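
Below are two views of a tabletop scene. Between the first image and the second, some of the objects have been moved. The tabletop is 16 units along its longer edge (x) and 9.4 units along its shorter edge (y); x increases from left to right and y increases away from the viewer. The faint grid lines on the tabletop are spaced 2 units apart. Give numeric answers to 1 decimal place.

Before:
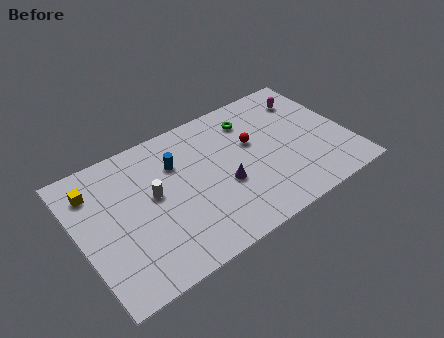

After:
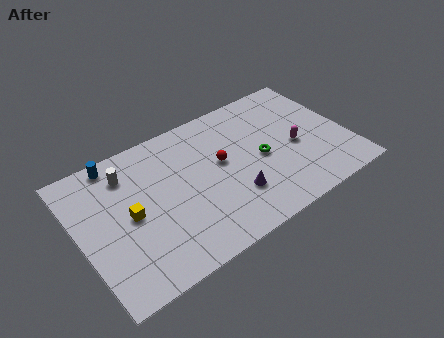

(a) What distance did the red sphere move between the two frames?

2.0

From (10.5, 5.7) to (8.5, 5.3), the red sphere covered √(2.0² + 0.4²) ≈ 2.0 units.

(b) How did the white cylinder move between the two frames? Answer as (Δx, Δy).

(-1.2, 2.2)

From the two frames, the white cylinder sits at roughly (4.4, 5.2) before and (3.2, 7.4) after.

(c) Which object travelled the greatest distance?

the blue cylinder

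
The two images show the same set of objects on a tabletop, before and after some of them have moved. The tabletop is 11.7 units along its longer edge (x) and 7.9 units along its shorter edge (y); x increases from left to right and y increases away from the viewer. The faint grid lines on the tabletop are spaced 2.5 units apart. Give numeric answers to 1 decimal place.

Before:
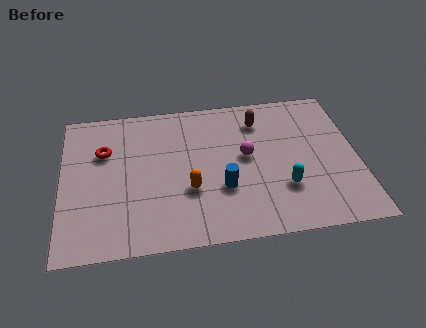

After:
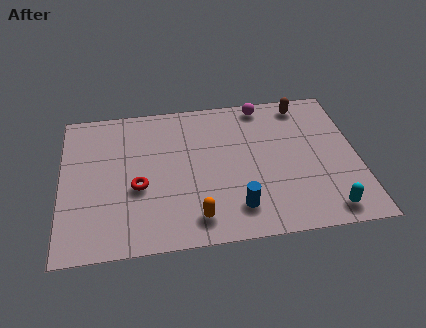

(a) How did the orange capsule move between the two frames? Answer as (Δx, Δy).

(0.2, -1.5)

The orange capsule was at about (5.0, 2.8) and moved to about (5.2, 1.3).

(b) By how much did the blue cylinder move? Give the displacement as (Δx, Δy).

(0.5, -1.1)

From the two frames, the blue cylinder sits at roughly (6.3, 2.7) before and (6.8, 1.6) after.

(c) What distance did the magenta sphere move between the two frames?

2.9

The magenta sphere was near (7.3, 4.3) before and (8.1, 7.1) after, so it travelled √(0.8² + 2.8²) ≈ 2.9 units.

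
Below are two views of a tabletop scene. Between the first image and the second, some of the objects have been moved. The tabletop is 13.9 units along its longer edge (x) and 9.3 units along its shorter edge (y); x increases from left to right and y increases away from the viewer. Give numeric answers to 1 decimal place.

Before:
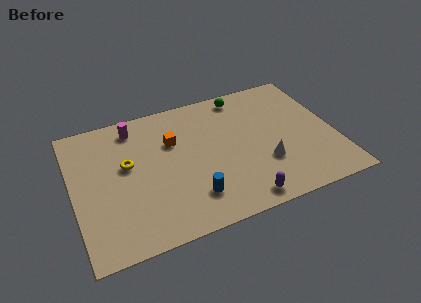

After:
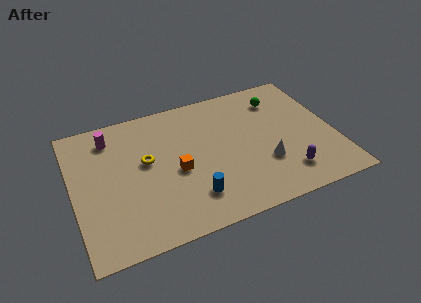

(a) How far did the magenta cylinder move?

1.3

From (3.5, 7.9) to (2.2, 7.6), the magenta cylinder covered √(1.3² + 0.3²) ≈ 1.3 units.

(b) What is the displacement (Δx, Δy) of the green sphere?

(1.9, -0.9)

The green sphere was at about (9.4, 8.2) and moved to about (11.3, 7.3).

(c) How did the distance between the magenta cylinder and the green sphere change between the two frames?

+3.2

Before: roughly 5.9 units apart; after: 9.1. That's 3.2 units further apart.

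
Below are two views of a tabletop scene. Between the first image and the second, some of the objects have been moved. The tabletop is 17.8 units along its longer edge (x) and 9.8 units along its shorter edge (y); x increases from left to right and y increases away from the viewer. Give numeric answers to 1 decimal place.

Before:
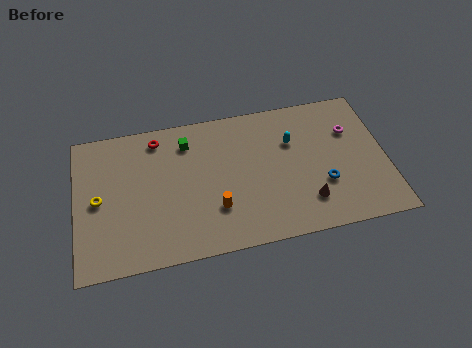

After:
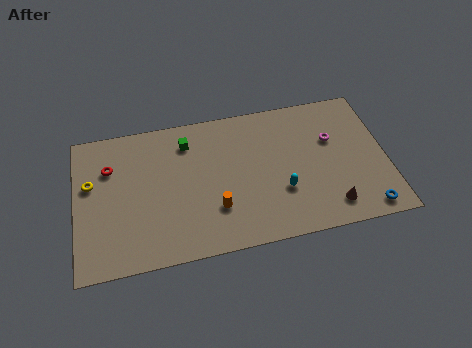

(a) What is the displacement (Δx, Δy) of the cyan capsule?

(-0.8, -3.3)

The cyan capsule started near (12.5, 6.6) and ended near (11.7, 3.3).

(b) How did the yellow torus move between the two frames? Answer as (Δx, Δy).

(-0.4, 1.2)

From the two frames, the yellow torus sits at roughly (1.3, 4.8) before and (0.9, 6.0) after.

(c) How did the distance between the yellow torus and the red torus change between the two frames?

-3.6

The distance was about 5.0 in the first image and 1.4 in the second, so they moved 3.6 units closer together.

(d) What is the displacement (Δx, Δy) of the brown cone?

(1.3, -0.6)

The brown cone started near (13.1, 2.3) and ended near (14.4, 1.7).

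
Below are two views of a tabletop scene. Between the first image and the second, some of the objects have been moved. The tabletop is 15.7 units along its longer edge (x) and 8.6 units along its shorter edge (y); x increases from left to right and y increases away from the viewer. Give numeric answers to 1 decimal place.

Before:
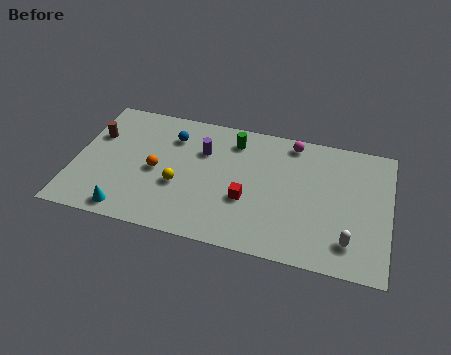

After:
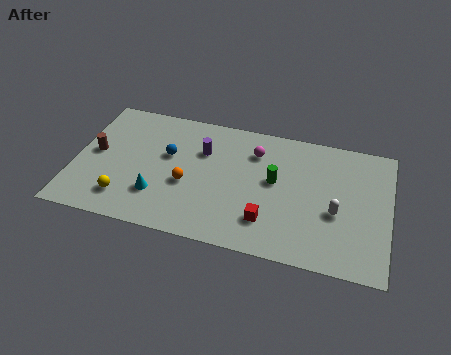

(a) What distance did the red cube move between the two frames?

1.6

The red cube moved from about (8.7, 3.2) to (9.8, 2.1), a distance of √(1.1² + 1.1²) ≈ 1.6.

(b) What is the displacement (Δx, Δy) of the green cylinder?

(2.2, -2.2)

The green cylinder was at about (7.8, 7.0) and moved to about (10.0, 4.8).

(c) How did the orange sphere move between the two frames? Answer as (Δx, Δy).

(1.6, -0.5)

The orange sphere was at about (4.1, 4.0) and moved to about (5.7, 3.5).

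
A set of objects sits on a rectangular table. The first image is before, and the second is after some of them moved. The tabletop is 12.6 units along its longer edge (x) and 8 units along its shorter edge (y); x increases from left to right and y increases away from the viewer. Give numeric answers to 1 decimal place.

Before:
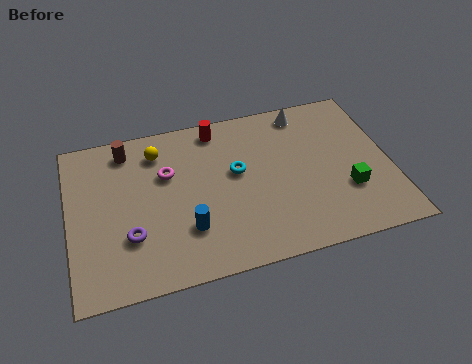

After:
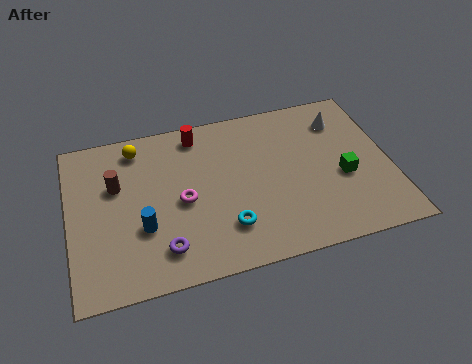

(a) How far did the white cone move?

1.6

From (9.5, 7.0) to (10.9, 6.2), the white cone covered √(1.4² + 0.8²) ≈ 1.6 units.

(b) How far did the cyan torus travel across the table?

2.7

The cyan torus moved from about (6.6, 4.6) to (6.0, 2.0), a distance of √(0.6² + 2.6²) ≈ 2.7.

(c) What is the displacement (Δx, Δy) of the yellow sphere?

(-0.8, 0.4)

From the two frames, the yellow sphere sits at roughly (3.6, 6.4) before and (2.8, 6.8) after.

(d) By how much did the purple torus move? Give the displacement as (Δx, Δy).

(1.2, -0.9)

The purple torus was at about (2.3, 2.5) and moved to about (3.5, 1.6).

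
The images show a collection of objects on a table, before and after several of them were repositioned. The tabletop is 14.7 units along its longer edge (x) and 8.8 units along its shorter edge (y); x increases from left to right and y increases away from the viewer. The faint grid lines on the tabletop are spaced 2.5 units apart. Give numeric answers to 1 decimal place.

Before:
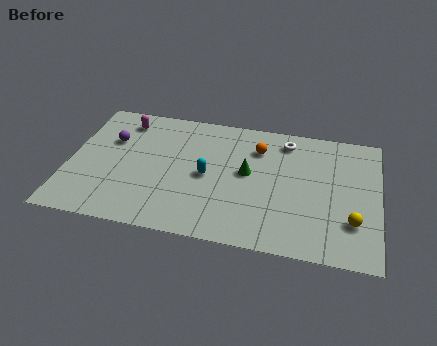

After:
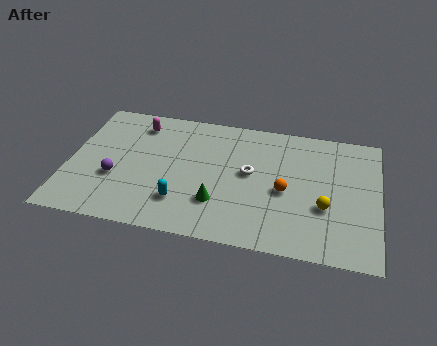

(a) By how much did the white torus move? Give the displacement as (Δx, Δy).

(-1.6, -2.6)

The white torus was at about (10.2, 7.4) and moved to about (8.6, 4.8).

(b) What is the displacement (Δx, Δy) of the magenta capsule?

(0.7, -0.1)

The magenta capsule started near (2.4, 7.3) and ended near (3.1, 7.2).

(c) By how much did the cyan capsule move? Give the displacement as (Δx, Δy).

(-1.1, -2.0)

The cyan capsule started near (6.6, 4.2) and ended near (5.5, 2.2).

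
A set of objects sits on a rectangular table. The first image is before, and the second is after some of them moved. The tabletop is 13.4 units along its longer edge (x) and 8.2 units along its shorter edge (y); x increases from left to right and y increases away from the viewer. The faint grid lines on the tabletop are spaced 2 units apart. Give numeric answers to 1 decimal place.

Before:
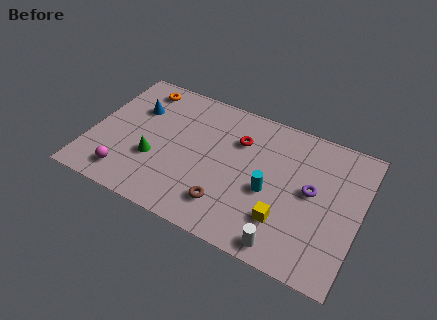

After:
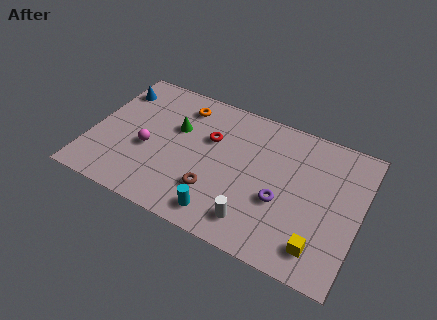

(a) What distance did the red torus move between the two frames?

1.5

The red torus moved from about (7.2, 5.8) to (5.8, 5.3), a distance of √(1.4² + 0.5²) ≈ 1.5.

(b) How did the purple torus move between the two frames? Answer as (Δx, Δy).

(-1.4, -1.2)

From the two frames, the purple torus sits at roughly (11.0, 4.4) before and (9.6, 3.2) after.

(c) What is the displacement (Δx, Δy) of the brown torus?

(-0.7, 0.5)

The brown torus was at about (7.1, 1.8) and moved to about (6.4, 2.3).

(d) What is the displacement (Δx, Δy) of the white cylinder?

(-1.6, 0.6)

The white cylinder started near (10.1, 0.9) and ended near (8.5, 1.5).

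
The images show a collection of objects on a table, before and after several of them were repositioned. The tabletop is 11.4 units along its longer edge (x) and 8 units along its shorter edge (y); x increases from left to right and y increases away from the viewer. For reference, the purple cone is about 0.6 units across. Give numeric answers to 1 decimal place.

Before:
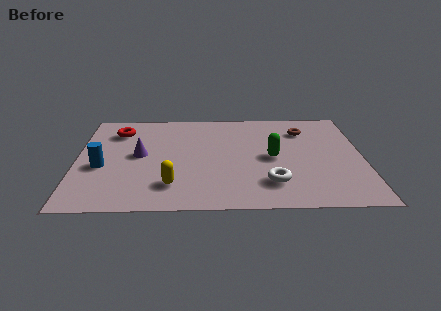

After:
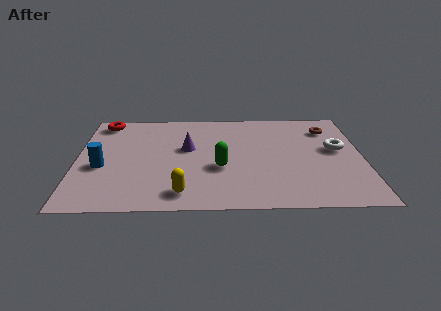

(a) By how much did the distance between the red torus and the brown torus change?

+1.6

Before: roughly 7.5 units apart; after: 9.1. That's 1.6 units further apart.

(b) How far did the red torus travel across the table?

1.0

The red torus was near (1.6, 6.2) before and (1.0, 7.0) after, so it travelled √(0.6² + 0.8²) ≈ 1.0 units.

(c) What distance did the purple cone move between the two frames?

2.0

The purple cone moved from about (2.5, 4.2) to (4.4, 4.7), a distance of √(1.9² + 0.5²) ≈ 2.0.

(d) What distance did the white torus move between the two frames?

3.7

The white torus moved from about (7.7, 1.9) to (10.4, 4.5), a distance of √(2.7² + 2.6²) ≈ 3.7.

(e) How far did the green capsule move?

2.2

The green capsule was near (7.8, 3.9) before and (5.7, 3.1) after, so it travelled √(2.1² + 0.8²) ≈ 2.2 units.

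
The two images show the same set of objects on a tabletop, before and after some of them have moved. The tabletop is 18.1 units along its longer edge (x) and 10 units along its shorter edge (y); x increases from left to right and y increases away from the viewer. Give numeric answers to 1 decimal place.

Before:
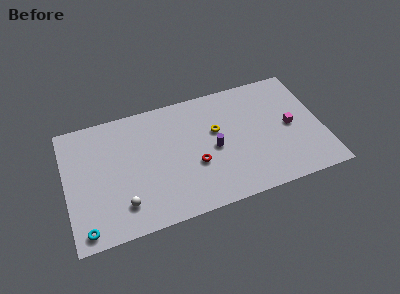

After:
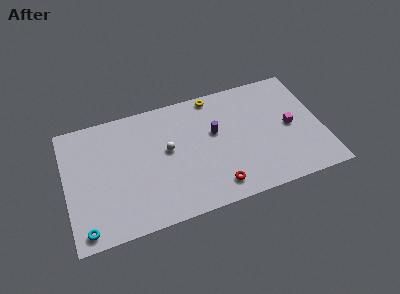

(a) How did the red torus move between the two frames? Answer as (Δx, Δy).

(1.3, -2.2)

From the two frames, the red torus sits at roughly (9.0, 3.8) before and (10.3, 1.6) after.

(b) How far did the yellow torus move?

3.0

The yellow torus moved from about (10.7, 6.1) to (10.8, 9.1), a distance of √(0.1² + 3.0²) ≈ 3.0.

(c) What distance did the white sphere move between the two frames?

4.8

The white sphere was near (3.8, 2.2) before and (7.2, 5.6) after, so it travelled √(3.4² + 3.4²) ≈ 4.8 units.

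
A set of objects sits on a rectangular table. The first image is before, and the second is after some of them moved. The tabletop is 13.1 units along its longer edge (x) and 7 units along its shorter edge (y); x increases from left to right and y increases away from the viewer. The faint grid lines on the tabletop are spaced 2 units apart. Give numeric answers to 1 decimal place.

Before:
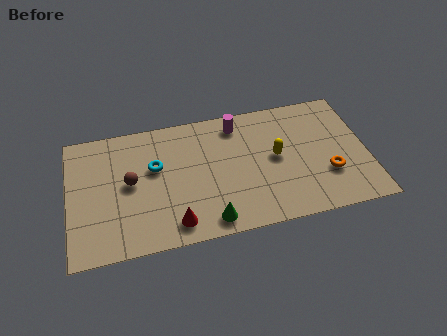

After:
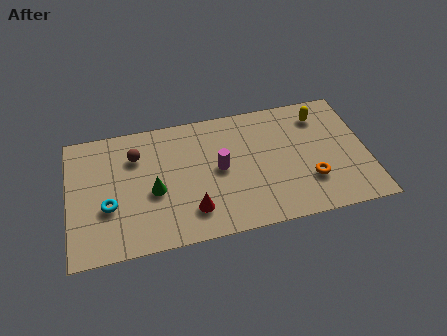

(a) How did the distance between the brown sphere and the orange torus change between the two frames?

-0.6

The distance was about 8.7 in the first image and 8.1 in the second, so they moved 0.6 units closer together.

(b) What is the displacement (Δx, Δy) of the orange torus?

(-0.8, -0.2)

The orange torus was at about (11.3, 2.3) and moved to about (10.5, 2.1).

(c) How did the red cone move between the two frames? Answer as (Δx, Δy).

(0.8, 0.5)

The red cone started near (4.5, 1.1) and ended near (5.3, 1.6).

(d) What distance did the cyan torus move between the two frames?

2.7

The cyan torus was near (3.8, 4.3) before and (1.7, 2.6) after, so it travelled √(2.1² + 1.7²) ≈ 2.7 units.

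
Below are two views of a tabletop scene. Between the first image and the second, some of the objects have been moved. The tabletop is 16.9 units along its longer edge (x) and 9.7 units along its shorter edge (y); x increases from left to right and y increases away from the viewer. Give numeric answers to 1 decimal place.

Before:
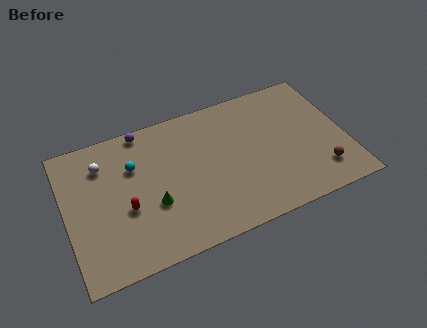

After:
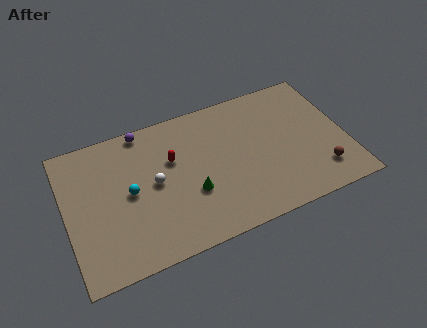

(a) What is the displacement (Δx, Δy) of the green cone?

(2.3, -0.1)

The green cone was at about (5.1, 3.6) and moved to about (7.4, 3.5).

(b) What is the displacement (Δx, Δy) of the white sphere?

(2.9, -2.4)

The white sphere was at about (2.4, 7.4) and moved to about (5.3, 5.0).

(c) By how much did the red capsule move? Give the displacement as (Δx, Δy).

(3.0, 2.3)

The red capsule was at about (3.5, 3.9) and moved to about (6.5, 6.2).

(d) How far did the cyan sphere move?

1.7

From (4.2, 6.6) to (3.8, 4.9), the cyan sphere covered √(0.4² + 1.7²) ≈ 1.7 units.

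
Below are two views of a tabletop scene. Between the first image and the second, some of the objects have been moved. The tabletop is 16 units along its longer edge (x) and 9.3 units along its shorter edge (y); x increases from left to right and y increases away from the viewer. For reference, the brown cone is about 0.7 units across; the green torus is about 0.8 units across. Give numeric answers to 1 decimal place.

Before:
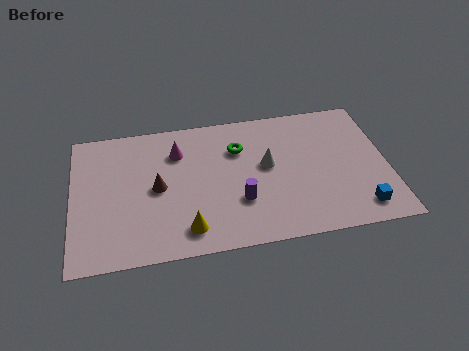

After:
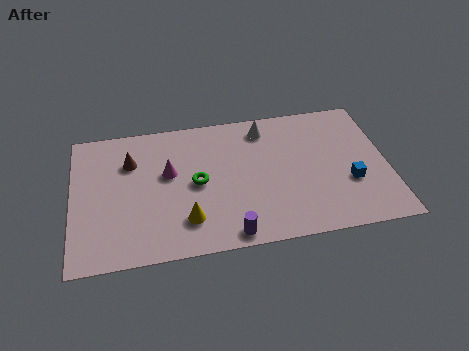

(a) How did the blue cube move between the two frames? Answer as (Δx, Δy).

(-0.4, 1.8)

The blue cube was at about (14.4, 1.5) and moved to about (14.0, 3.3).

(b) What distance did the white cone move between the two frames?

2.6

The white cone moved from about (9.9, 5.2) to (9.9, 7.8), a distance of √(0.0² + 2.6²) ≈ 2.6.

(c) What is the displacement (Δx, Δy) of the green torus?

(-2.2, -2.0)

From the two frames, the green torus sits at roughly (8.5, 6.6) before and (6.3, 4.6) after.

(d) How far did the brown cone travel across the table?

2.4

From (4.3, 4.6) to (3.0, 6.6), the brown cone covered √(1.3² + 2.0²) ≈ 2.4 units.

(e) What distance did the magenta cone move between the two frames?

1.5

The magenta cone was near (5.4, 6.9) before and (4.9, 5.5) after, so it travelled √(0.5² + 1.4²) ≈ 1.5 units.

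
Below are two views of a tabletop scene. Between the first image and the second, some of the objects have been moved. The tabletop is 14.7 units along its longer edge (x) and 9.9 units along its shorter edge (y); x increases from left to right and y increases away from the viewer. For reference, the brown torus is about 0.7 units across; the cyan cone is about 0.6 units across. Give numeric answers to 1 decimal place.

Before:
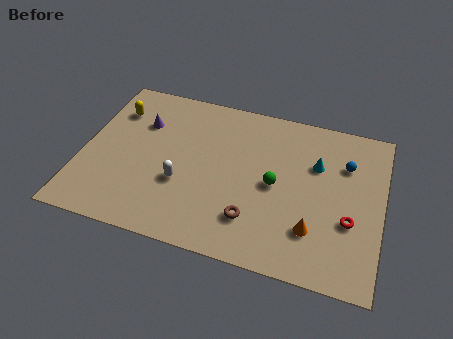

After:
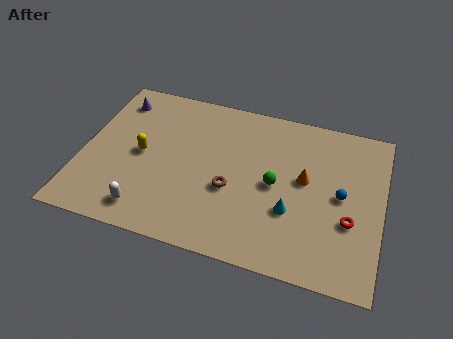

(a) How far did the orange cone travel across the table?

3.0

From (11.5, 2.6) to (10.9, 5.5), the orange cone covered √(0.6² + 2.9²) ≈ 3.0 units.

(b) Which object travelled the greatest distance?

the cyan cone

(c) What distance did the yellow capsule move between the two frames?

3.0

From (1.3, 7.4) to (2.9, 4.9), the yellow capsule covered √(1.6² + 2.5²) ≈ 3.0 units.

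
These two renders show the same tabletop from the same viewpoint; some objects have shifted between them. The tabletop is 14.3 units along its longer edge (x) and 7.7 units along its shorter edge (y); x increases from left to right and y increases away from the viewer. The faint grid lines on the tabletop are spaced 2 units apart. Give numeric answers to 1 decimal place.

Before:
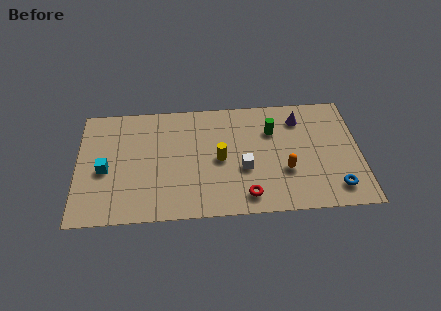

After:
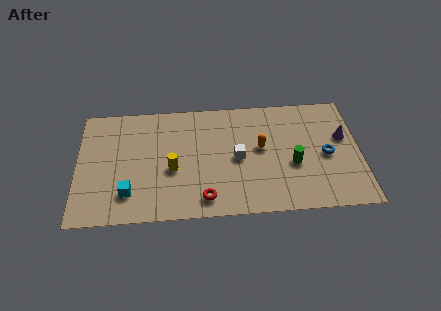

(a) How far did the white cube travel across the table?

0.8

From (8.4, 3.0) to (8.1, 3.7), the white cube covered √(0.3² + 0.7²) ≈ 0.8 units.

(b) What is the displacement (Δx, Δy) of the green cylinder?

(1.0, -2.3)

From the two frames, the green cylinder sits at roughly (9.9, 5.4) before and (10.9, 3.1) after.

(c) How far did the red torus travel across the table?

2.1

From (8.5, 1.2) to (6.4, 1.2), the red torus covered √(2.1² + 0.0²) ≈ 2.1 units.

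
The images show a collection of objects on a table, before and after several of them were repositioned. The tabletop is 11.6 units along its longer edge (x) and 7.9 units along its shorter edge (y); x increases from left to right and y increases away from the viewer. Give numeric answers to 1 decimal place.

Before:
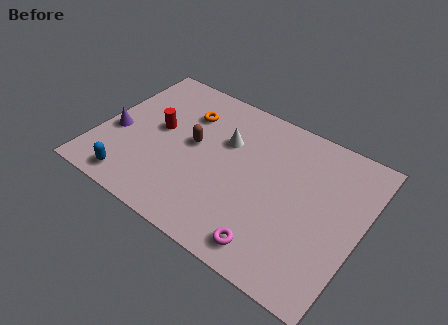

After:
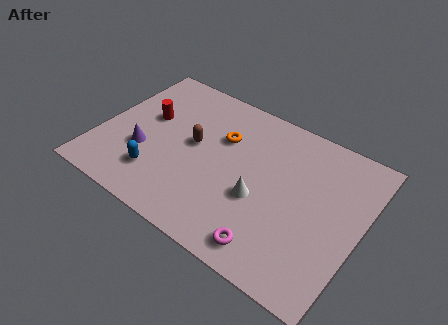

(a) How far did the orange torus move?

1.8

The orange torus moved from about (3.5, 5.8) to (5.2, 5.3), a distance of √(1.7² + 0.5²) ≈ 1.8.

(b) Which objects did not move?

the brown capsule and the magenta torus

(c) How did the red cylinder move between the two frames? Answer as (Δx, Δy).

(-0.6, 0.4)

From the two frames, the red cylinder sits at roughly (2.5, 4.3) before and (1.9, 4.7) after.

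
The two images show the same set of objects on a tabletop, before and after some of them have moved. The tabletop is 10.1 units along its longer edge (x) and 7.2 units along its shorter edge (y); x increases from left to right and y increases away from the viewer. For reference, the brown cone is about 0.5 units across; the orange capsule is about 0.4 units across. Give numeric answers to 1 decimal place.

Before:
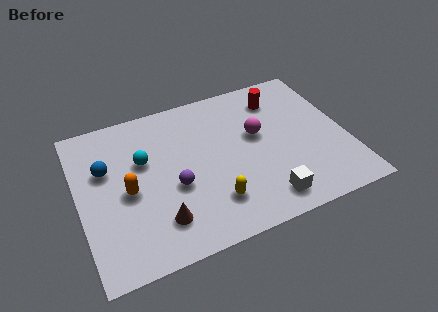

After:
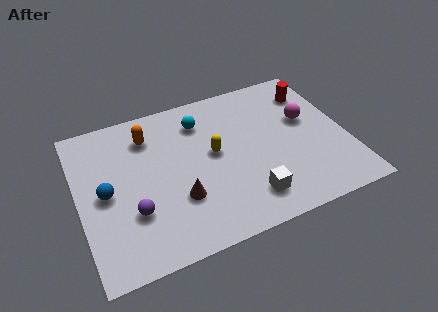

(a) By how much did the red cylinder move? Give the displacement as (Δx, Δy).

(1.3, -0.1)

The red cylinder was at about (7.8, 5.7) and moved to about (9.1, 5.6).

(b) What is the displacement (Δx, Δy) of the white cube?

(-0.6, 0.3)

The white cube was at about (6.7, 1.1) and moved to about (6.1, 1.4).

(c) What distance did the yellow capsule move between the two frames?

2.2

From (4.8, 1.7) to (5.1, 3.9), the yellow capsule covered √(0.3² + 2.2²) ≈ 2.2 units.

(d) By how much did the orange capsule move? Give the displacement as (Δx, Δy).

(1.0, 2.3)

The orange capsule was at about (1.8, 3.3) and moved to about (2.8, 5.6).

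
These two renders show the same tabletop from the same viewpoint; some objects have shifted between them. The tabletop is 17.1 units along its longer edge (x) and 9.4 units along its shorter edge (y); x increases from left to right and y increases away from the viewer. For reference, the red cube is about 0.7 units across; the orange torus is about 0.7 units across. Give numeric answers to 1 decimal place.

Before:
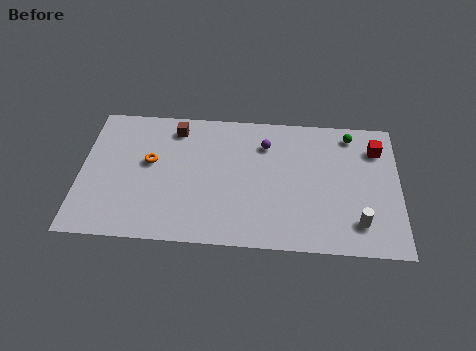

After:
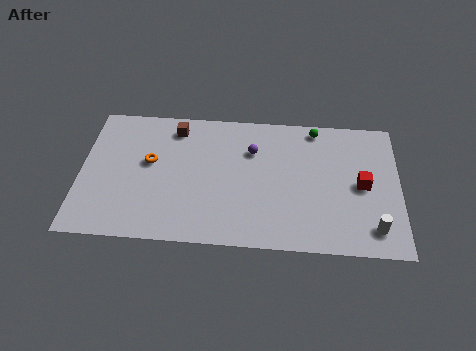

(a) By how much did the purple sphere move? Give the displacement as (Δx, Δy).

(-0.7, -0.5)

From the two frames, the purple sphere sits at roughly (9.9, 7.1) before and (9.2, 6.6) after.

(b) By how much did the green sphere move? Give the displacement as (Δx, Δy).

(-1.9, 0.3)

The green sphere started near (14.5, 8.1) and ended near (12.6, 8.4).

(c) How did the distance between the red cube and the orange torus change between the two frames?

-0.9

The distance was about 12.3 in the first image and 11.4 in the second, so they moved 0.9 units closer together.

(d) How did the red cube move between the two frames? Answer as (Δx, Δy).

(-0.8, -2.6)

The red cube was at about (15.9, 7.2) and moved to about (15.1, 4.6).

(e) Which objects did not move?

the orange torus and the brown cube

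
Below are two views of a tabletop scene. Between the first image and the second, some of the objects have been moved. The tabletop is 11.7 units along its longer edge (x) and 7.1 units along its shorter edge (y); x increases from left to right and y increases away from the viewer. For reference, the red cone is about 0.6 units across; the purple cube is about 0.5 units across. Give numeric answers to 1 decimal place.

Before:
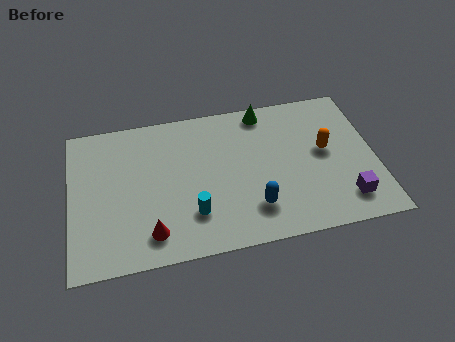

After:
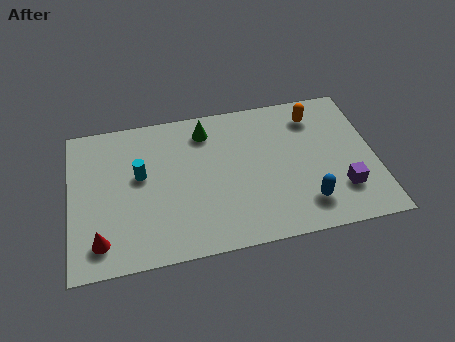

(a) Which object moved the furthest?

the cyan cylinder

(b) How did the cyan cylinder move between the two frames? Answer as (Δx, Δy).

(-1.9, 2.2)

From the two frames, the cyan cylinder sits at roughly (4.6, 1.9) before and (2.7, 4.1) after.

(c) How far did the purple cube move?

0.5

The purple cube was near (10.4, 1.4) before and (10.3, 1.9) after, so it travelled √(0.1² + 0.5²) ≈ 0.5 units.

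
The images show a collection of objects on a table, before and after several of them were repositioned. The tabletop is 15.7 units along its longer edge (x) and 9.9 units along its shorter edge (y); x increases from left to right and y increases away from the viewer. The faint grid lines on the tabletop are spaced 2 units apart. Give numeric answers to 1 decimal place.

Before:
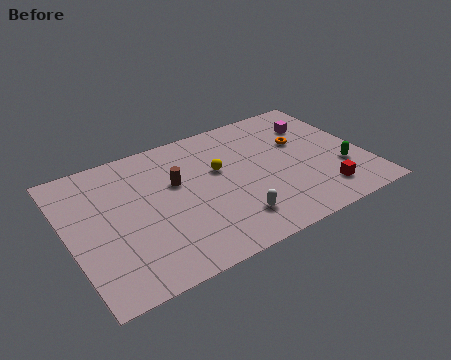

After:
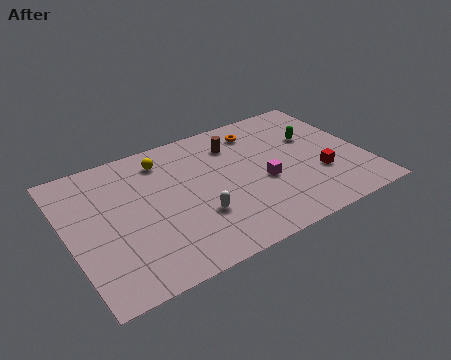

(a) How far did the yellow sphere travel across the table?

3.4

From (8.1, 6.0) to (5.4, 8.1), the yellow sphere covered √(2.7² + 2.1²) ≈ 3.4 units.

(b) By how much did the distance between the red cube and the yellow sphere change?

+2.7

Before: roughly 6.4 units apart; after: 9.1. That's 2.7 units further apart.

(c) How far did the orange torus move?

2.8

The orange torus was near (12.6, 6.2) before and (10.6, 8.1) after, so it travelled √(2.0² + 1.9²) ≈ 2.8 units.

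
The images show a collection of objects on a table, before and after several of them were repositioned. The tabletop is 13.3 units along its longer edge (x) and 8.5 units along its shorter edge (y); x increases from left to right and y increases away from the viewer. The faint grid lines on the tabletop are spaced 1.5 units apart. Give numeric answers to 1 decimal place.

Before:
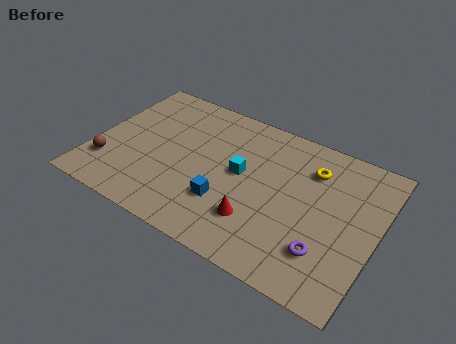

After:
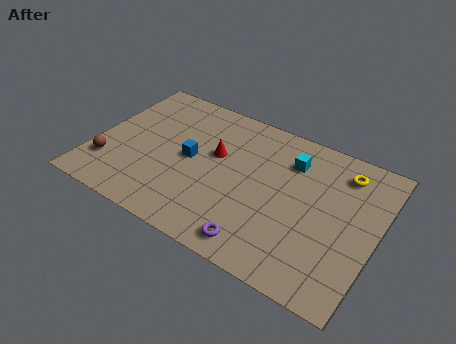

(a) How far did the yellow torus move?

1.5

From (10.0, 6.4) to (11.4, 6.9), the yellow torus covered √(1.4² + 0.5²) ≈ 1.5 units.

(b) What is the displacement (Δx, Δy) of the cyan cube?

(2.1, 1.8)

From the two frames, the cyan cube sits at roughly (6.9, 4.6) before and (9.0, 6.4) after.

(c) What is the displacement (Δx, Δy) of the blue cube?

(-2.0, 1.7)

The blue cube was at about (6.5, 2.6) and moved to about (4.5, 4.3).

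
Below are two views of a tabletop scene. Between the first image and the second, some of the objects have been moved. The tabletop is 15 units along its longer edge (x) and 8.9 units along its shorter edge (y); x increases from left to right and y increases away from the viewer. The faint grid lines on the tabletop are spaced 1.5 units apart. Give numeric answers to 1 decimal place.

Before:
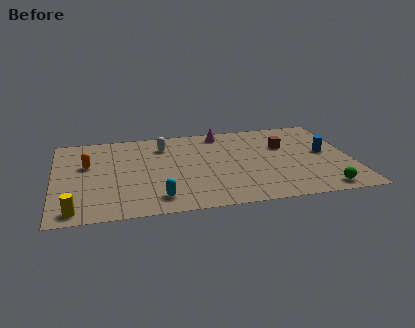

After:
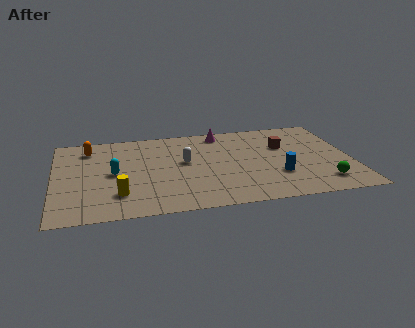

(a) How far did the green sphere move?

0.7

The green sphere moved from about (13.3, 1.0) to (13.4, 1.7), a distance of √(0.1² + 0.7²) ≈ 0.7.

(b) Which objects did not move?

the brown cube and the magenta cone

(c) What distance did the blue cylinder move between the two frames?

3.1

The blue cylinder was near (13.7, 4.7) before and (11.2, 2.8) after, so it travelled √(2.5² + 1.9²) ≈ 3.1 units.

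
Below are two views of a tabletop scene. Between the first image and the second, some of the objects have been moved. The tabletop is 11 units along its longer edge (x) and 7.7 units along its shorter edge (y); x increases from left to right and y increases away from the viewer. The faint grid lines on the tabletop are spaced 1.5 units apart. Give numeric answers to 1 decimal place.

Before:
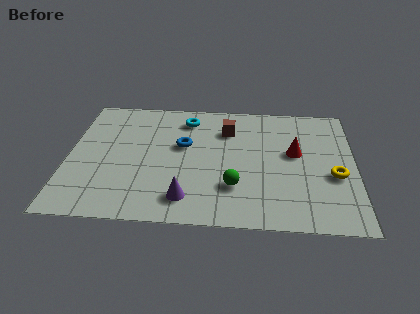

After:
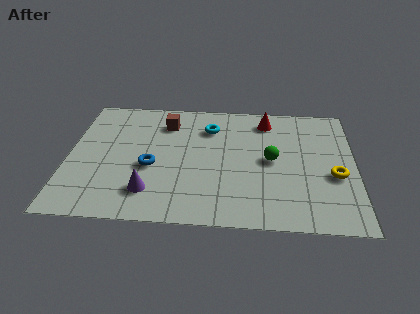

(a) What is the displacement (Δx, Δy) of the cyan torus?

(0.9, -0.5)

The cyan torus started near (4.5, 6.3) and ended near (5.4, 5.8).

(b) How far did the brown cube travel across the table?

2.4

From (6.1, 5.7) to (3.7, 6.0), the brown cube covered √(2.4² + 0.3²) ≈ 2.4 units.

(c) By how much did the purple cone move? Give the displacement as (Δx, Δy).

(-1.4, 0.3)

From the two frames, the purple cone sits at roughly (4.6, 1.4) before and (3.2, 1.7) after.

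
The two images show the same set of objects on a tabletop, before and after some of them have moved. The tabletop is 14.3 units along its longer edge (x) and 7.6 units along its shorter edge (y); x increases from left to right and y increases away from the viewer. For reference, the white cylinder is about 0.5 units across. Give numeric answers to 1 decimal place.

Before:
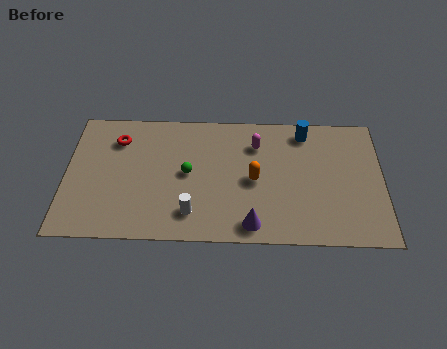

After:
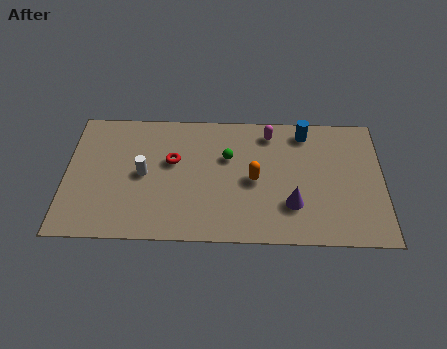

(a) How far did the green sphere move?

2.1

The green sphere moved from about (5.5, 3.9) to (7.3, 4.9), a distance of √(1.8² + 1.0²) ≈ 2.1.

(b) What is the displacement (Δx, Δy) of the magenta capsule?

(0.6, 0.7)

The magenta capsule started near (8.6, 5.7) and ended near (9.2, 6.4).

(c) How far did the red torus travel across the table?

2.8

The red torus was near (2.3, 5.8) before and (4.8, 4.6) after, so it travelled √(2.5² + 1.2²) ≈ 2.8 units.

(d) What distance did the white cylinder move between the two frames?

3.1

The white cylinder moved from about (5.7, 1.6) to (3.5, 3.8), a distance of √(2.2² + 2.2²) ≈ 3.1.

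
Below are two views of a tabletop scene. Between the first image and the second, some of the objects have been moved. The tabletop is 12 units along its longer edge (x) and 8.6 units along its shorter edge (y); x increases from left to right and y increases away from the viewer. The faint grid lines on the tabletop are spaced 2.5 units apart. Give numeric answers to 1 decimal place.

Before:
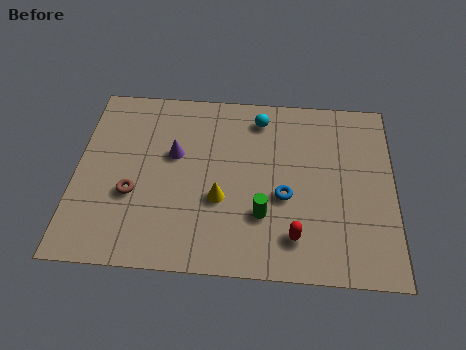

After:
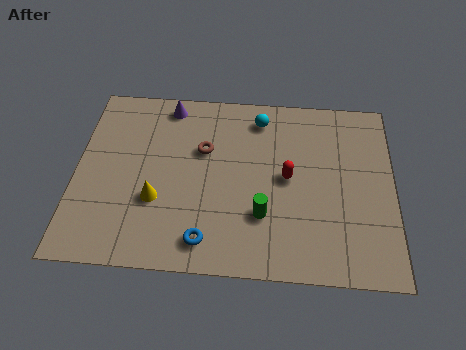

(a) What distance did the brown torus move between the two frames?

3.5

The brown torus was near (2.2, 3.2) before and (4.8, 5.5) after, so it travelled √(2.6² + 2.3²) ≈ 3.5 units.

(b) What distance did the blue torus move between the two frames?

3.6

From (7.9, 3.5) to (5.0, 1.3), the blue torus covered √(2.9² + 2.2²) ≈ 3.6 units.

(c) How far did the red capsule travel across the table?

2.7

From (8.3, 1.7) to (8.0, 4.4), the red capsule covered √(0.3² + 2.7²) ≈ 2.7 units.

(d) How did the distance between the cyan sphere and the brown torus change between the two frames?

-3.5

Before: roughly 6.2 units apart; after: 2.7. That's 3.5 units closer together.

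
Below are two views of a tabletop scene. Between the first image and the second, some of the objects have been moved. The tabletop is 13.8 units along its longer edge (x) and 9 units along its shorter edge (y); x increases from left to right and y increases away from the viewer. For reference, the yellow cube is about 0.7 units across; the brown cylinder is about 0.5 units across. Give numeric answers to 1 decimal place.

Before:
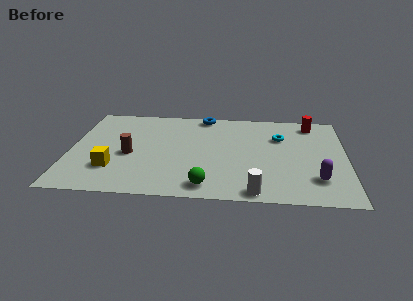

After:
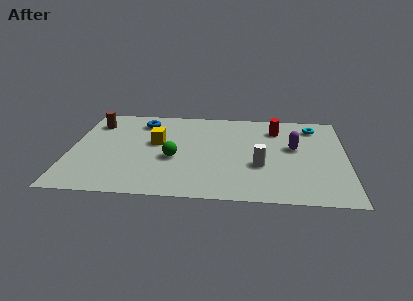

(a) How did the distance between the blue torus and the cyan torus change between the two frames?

+4.3

The distance was about 4.4 in the first image and 8.7 in the second, so they moved 4.3 units further apart.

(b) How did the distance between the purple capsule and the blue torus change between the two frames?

-0.3

They were about 8.3 units apart before and 8.0 after — 0.3 units closer together.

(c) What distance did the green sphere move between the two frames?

3.0

The green sphere moved from about (6.9, 1.2) to (5.2, 3.7), a distance of √(1.7² + 2.5²) ≈ 3.0.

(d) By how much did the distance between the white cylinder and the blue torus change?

-0.7

They were about 7.9 units apart before and 7.2 after — 0.7 units closer together.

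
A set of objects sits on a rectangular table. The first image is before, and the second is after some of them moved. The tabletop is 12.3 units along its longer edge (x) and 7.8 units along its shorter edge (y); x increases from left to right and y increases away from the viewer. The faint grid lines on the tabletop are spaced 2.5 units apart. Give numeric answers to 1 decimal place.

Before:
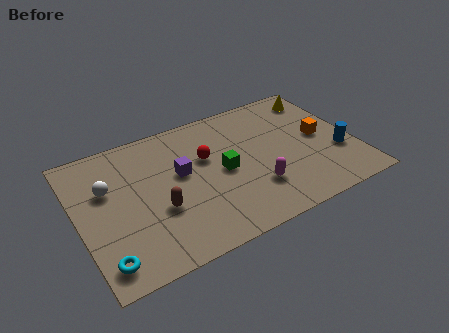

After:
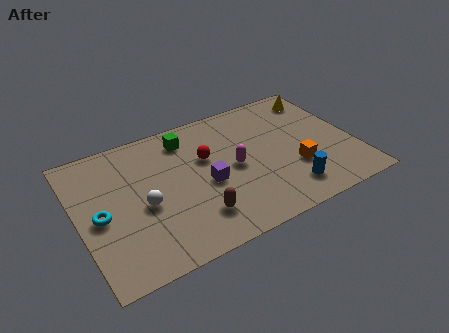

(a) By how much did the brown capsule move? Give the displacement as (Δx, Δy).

(1.5, -1.1)

The brown capsule started near (3.4, 2.9) and ended near (4.9, 1.8).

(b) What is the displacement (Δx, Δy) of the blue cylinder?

(-2.5, -1.2)

From the two frames, the blue cylinder sits at roughly (11.5, 2.7) before and (9.0, 1.5) after.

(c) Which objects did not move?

the red sphere and the yellow cone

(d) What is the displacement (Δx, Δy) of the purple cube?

(1.0, -1.1)

From the two frames, the purple cube sits at roughly (4.6, 4.5) before and (5.6, 3.4) after.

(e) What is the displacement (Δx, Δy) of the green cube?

(-1.3, 2.6)

From the two frames, the green cube sits at roughly (6.4, 3.8) before and (5.1, 6.4) after.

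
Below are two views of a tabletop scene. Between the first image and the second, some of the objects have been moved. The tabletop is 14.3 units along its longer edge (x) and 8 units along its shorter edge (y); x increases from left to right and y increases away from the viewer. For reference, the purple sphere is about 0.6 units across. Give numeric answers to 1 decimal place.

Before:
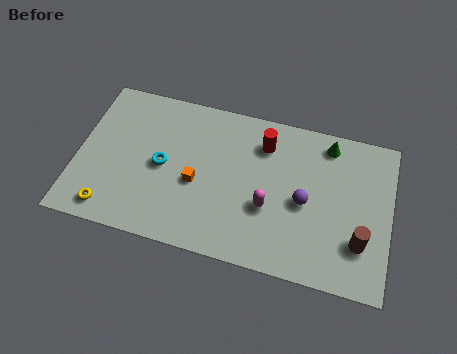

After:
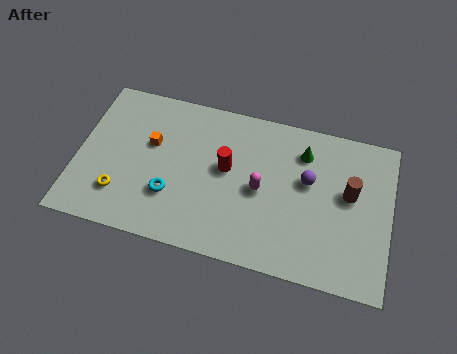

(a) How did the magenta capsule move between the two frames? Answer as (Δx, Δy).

(-0.4, 0.8)

The magenta capsule was at about (8.8, 3.0) and moved to about (8.4, 3.8).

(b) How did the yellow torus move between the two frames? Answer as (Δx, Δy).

(0.4, 0.9)

The yellow torus was at about (1.7, 1.1) and moved to about (2.1, 2.0).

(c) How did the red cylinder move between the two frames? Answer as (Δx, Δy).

(-1.6, -1.7)

The red cylinder was at about (8.4, 6.2) and moved to about (6.8, 4.5).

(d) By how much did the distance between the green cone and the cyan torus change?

-1.1

They were about 8.0 units apart before and 6.9 after — 1.1 units closer together.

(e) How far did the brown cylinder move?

2.4

The brown cylinder was near (13.0, 2.3) before and (12.4, 4.6) after, so it travelled √(0.6² + 2.3²) ≈ 2.4 units.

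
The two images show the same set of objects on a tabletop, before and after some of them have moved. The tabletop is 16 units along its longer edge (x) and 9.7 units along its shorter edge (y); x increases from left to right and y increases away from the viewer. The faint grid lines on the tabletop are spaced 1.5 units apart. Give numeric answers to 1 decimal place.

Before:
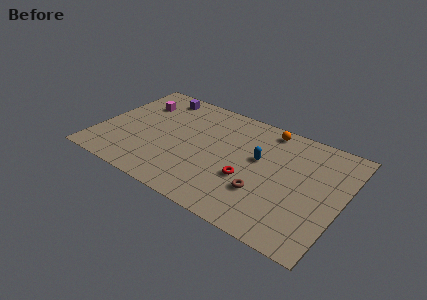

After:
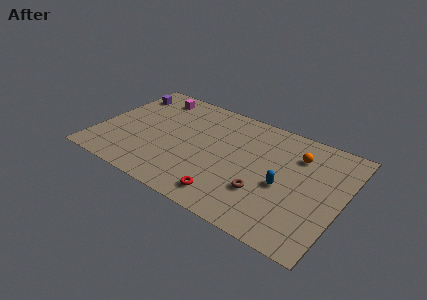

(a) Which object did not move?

the brown torus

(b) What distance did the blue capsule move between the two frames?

2.3

The blue capsule was near (10.5, 5.7) before and (12.3, 4.2) after, so it travelled √(1.8² + 1.5²) ≈ 2.3 units.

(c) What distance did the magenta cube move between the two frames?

1.4

The magenta cube was near (2.1, 7.1) before and (2.9, 8.2) after, so it travelled √(0.8² + 1.1²) ≈ 1.4 units.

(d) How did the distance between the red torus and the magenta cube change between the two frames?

+0.4

They were about 8.7 units apart before and 9.1 after — 0.4 units further apart.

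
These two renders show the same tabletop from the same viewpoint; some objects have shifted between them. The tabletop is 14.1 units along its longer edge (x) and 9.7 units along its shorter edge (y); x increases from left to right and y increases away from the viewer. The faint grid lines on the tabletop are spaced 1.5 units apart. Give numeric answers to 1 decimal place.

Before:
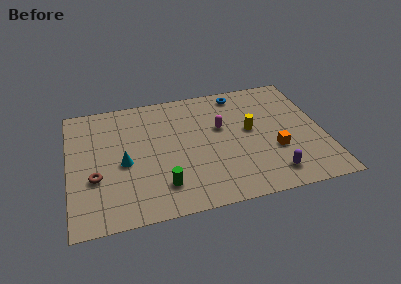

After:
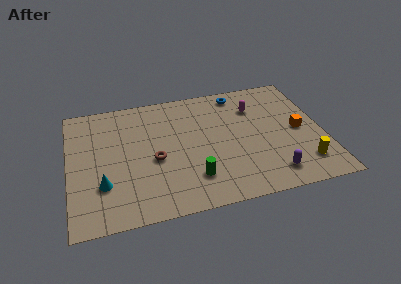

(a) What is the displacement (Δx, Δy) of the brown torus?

(3.3, 0.7)

From the two frames, the brown torus sits at roughly (1.4, 3.5) before and (4.7, 4.2) after.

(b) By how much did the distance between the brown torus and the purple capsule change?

-3.0

They were about 9.8 units apart before and 6.8 after — 3.0 units closer together.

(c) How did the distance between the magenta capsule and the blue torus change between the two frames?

-1.3

Before: roughly 2.9 units apart; after: 1.6. That's 1.3 units closer together.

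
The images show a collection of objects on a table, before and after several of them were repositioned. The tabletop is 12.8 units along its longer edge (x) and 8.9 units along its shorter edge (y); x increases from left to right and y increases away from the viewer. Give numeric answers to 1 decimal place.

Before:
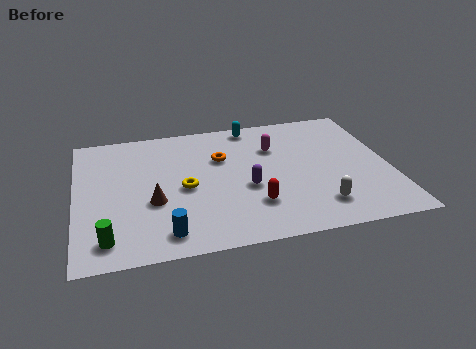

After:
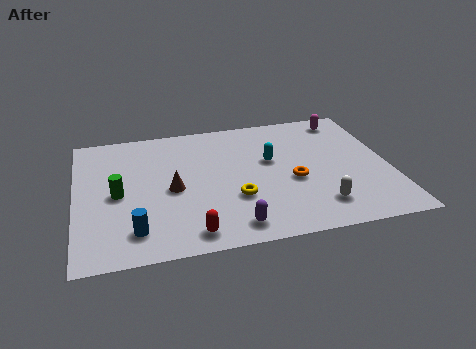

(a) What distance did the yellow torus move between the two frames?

2.3

The yellow torus was near (4.4, 4.1) before and (6.4, 3.0) after, so it travelled √(2.0² + 1.1²) ≈ 2.3 units.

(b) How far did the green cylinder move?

2.8

The green cylinder was near (1.2, 1.4) before and (1.7, 4.2) after, so it travelled √(0.5² + 2.8²) ≈ 2.8 units.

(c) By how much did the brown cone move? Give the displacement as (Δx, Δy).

(0.8, 0.7)

From the two frames, the brown cone sits at roughly (3.1, 3.4) before and (3.9, 4.1) after.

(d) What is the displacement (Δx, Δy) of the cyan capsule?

(0.6, -2.7)

The cyan capsule started near (7.4, 8.0) and ended near (8.0, 5.3).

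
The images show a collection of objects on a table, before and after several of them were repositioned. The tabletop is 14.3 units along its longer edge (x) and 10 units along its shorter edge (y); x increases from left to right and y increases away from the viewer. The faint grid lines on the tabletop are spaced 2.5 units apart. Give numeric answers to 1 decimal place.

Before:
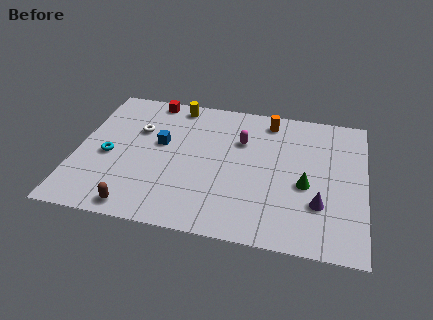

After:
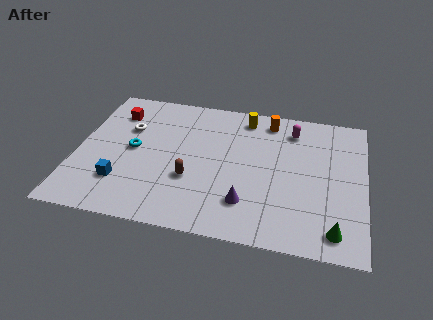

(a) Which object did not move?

the orange cylinder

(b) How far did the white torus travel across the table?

0.5

From (2.9, 6.6) to (2.4, 6.6), the white torus covered √(0.5² + 0.0²) ≈ 0.5 units.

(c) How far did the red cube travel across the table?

2.2

From (3.4, 9.1) to (1.7, 7.7), the red cube covered √(1.7² + 1.4²) ≈ 2.2 units.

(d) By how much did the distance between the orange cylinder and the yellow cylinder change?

-3.5

The distance was about 4.7 in the first image and 1.2 in the second, so they moved 3.5 units closer together.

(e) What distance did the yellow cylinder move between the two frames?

3.5

The yellow cylinder moved from about (4.7, 8.9) to (8.2, 8.6), a distance of √(3.5² + 0.3²) ≈ 3.5.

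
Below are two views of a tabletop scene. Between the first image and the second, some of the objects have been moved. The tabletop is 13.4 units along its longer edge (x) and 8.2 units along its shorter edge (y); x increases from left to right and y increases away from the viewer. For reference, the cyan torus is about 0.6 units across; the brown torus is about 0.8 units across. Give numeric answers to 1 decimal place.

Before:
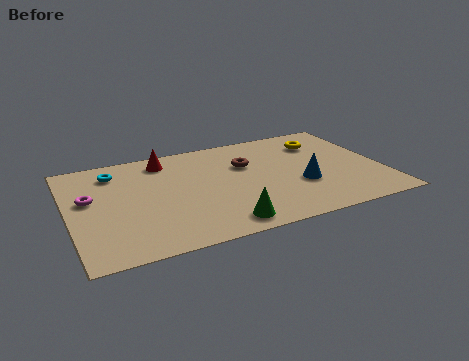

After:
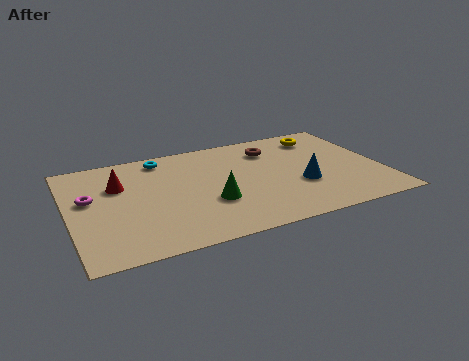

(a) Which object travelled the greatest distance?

the red cone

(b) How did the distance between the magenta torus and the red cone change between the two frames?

-2.5

They were about 4.0 units apart before and 1.5 after — 2.5 units closer together.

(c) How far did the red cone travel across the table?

2.5

The red cone moved from about (4.3, 6.9) to (2.2, 5.5), a distance of √(2.1² + 1.4²) ≈ 2.5.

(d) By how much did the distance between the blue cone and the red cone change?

+1.3

Before: roughly 6.7 units apart; after: 8.0. That's 1.3 units further apart.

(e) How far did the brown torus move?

1.5

The brown torus was near (7.7, 5.4) before and (8.9, 6.3) after, so it travelled √(1.2² + 0.9²) ≈ 1.5 units.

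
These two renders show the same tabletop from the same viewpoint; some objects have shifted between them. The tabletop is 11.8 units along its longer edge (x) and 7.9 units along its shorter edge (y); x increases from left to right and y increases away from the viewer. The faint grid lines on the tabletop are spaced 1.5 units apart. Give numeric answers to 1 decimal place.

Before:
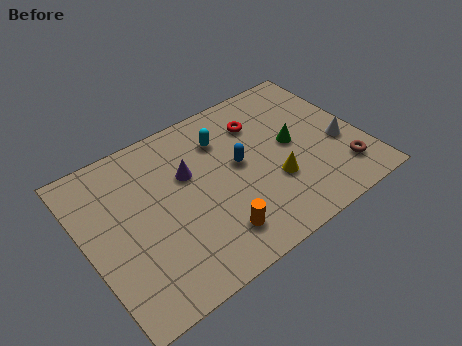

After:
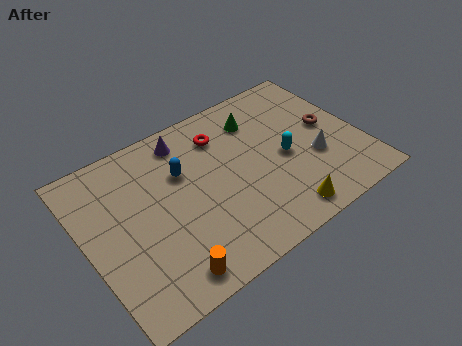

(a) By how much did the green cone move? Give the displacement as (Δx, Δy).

(-1.1, 2.0)

The green cone started near (8.9, 4.1) and ended near (7.8, 6.1).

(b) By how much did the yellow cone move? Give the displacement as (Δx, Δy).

(0.0, -1.7)

The yellow cone started near (7.8, 2.7) and ended near (7.8, 1.0).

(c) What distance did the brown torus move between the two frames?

2.5

From (10.6, 1.7) to (10.6, 4.2), the brown torus covered √(0.0² + 2.5²) ≈ 2.5 units.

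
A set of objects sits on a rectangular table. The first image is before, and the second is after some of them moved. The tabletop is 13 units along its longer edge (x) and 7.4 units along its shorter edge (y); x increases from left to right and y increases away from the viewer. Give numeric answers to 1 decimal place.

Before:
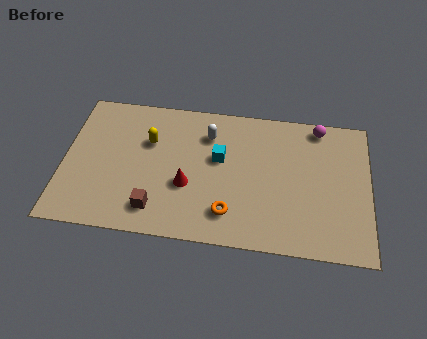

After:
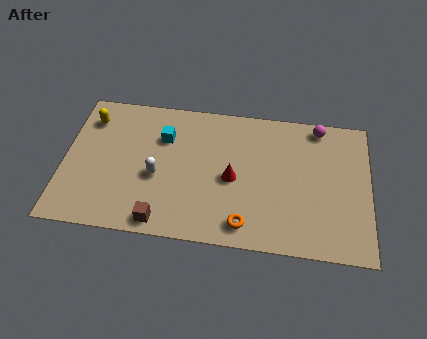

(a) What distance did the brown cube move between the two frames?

0.7

From (4.0, 1.4) to (4.3, 0.8), the brown cube covered √(0.3² + 0.6²) ≈ 0.7 units.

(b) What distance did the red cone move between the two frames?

2.0

From (5.3, 2.8) to (7.2, 3.4), the red cone covered √(1.9² + 0.6²) ≈ 2.0 units.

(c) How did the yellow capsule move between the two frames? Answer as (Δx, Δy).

(-2.6, 0.9)

The yellow capsule started near (3.6, 4.9) and ended near (1.0, 5.8).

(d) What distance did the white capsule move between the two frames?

3.3

The white capsule moved from about (6.1, 5.6) to (4.0, 3.1), a distance of √(2.1² + 2.5²) ≈ 3.3.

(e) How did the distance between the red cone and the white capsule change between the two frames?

+0.3

They were about 2.9 units apart before and 3.2 after — 0.3 units further apart.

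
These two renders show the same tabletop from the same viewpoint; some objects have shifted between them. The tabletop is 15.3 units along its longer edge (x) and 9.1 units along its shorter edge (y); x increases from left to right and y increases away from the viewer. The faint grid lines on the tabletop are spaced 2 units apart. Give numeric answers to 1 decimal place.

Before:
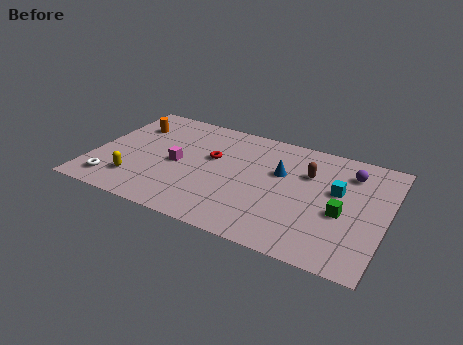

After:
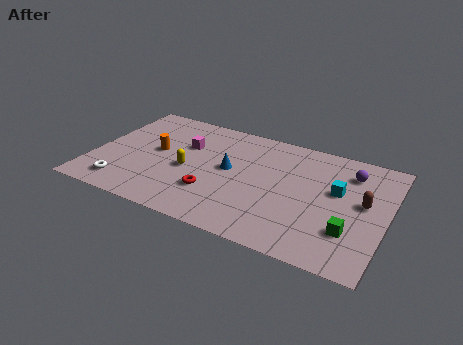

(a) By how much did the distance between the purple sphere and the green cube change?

+1.2

Before: roughly 3.3 units apart; after: 4.5. That's 1.2 units further apart.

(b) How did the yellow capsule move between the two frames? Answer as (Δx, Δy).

(2.5, 1.9)

The yellow capsule started near (2.5, 2.1) and ended near (5.0, 4.0).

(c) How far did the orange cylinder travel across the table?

2.4

From (1.6, 6.7) to (3.2, 4.9), the orange cylinder covered √(1.6² + 1.8²) ≈ 2.4 units.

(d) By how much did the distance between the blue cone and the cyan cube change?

+2.6

The distance was about 3.0 in the first image and 5.6 in the second, so they moved 2.6 units further apart.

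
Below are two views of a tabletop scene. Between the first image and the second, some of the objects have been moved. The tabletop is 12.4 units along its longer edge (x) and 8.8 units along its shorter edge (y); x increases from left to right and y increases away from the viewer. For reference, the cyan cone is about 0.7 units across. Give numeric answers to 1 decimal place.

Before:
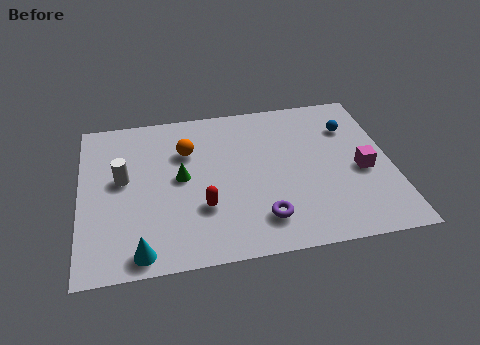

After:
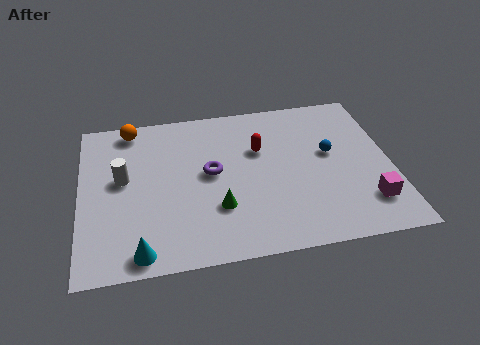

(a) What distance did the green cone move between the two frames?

2.4

From (4.0, 4.6) to (5.4, 2.7), the green cone covered √(1.4² + 1.9²) ≈ 2.4 units.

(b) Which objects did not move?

the white cylinder and the cyan cone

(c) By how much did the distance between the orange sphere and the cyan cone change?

+1.3

They were about 5.6 units apart before and 6.9 after — 1.3 units further apart.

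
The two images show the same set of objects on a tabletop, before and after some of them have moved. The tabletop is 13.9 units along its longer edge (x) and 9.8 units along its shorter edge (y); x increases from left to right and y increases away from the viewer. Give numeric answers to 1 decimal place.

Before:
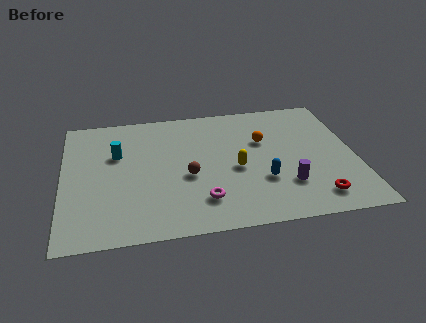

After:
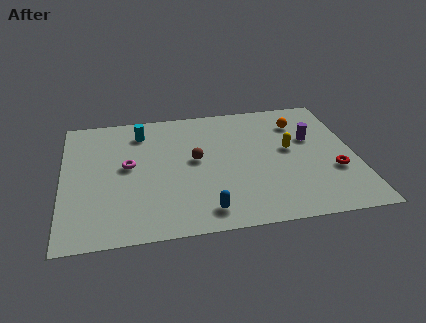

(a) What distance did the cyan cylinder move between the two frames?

2.0

From (2.6, 6.3) to (3.8, 7.9), the cyan cylinder covered √(1.2² + 1.6²) ≈ 2.0 units.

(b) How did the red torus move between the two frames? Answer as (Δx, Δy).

(1.0, 1.8)

The red torus was at about (11.8, 1.6) and moved to about (12.8, 3.4).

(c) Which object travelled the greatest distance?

the magenta torus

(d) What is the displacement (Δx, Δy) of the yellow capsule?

(2.6, 1.1)

The yellow capsule started near (8.2, 4.3) and ended near (10.8, 5.4).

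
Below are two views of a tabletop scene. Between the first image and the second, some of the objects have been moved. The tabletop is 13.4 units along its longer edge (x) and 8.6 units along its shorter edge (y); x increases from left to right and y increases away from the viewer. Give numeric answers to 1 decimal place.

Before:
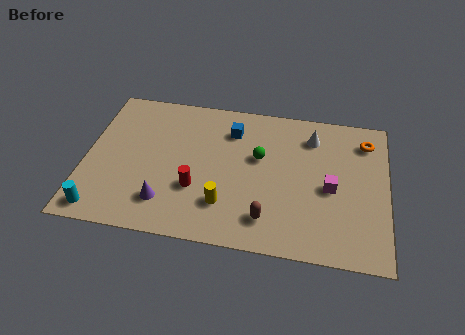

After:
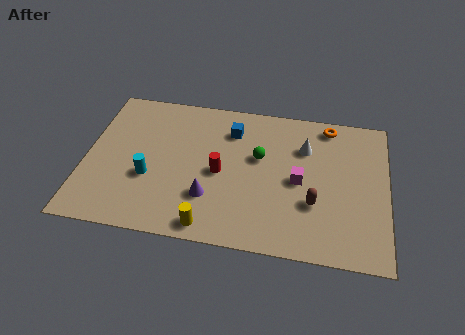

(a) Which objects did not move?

the green sphere and the blue cube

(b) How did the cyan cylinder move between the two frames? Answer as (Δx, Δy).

(2.0, 2.2)

From the two frames, the cyan cylinder sits at roughly (0.9, 1.0) before and (2.9, 3.2) after.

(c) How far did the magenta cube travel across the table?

1.4

The magenta cube moved from about (10.9, 3.9) to (9.5, 4.1), a distance of √(1.4² + 0.2²) ≈ 1.4.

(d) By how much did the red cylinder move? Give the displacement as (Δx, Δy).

(1.0, 1.1)

The red cylinder was at about (5.0, 2.9) and moved to about (6.0, 4.0).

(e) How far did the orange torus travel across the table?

1.8

From (12.4, 6.9) to (10.7, 7.6), the orange torus covered √(1.7² + 0.7²) ≈ 1.8 units.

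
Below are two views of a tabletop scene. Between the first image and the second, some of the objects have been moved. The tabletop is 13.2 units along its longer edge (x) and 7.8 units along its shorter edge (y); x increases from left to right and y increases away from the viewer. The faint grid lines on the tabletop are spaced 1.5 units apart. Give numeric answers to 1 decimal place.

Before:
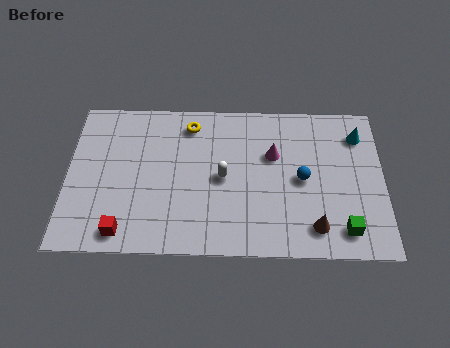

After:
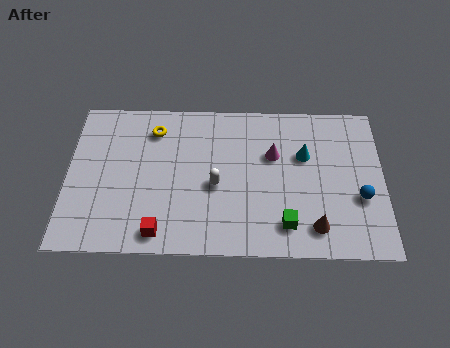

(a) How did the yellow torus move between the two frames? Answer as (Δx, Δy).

(-1.5, -0.3)

From the two frames, the yellow torus sits at roughly (5.1, 6.5) before and (3.6, 6.2) after.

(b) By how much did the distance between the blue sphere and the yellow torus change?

+3.8

Before: roughly 5.4 units apart; after: 9.2. That's 3.8 units further apart.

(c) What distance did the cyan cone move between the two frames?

2.5

The cyan cone moved from about (12.2, 6.1) to (9.9, 5.0), a distance of √(2.3² + 1.1²) ≈ 2.5.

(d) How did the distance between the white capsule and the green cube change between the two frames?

-2.1

They were about 5.6 units apart before and 3.5 after — 2.1 units closer together.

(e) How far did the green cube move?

2.4

From (11.5, 1.3) to (9.1, 1.5), the green cube covered √(2.4² + 0.2²) ≈ 2.4 units.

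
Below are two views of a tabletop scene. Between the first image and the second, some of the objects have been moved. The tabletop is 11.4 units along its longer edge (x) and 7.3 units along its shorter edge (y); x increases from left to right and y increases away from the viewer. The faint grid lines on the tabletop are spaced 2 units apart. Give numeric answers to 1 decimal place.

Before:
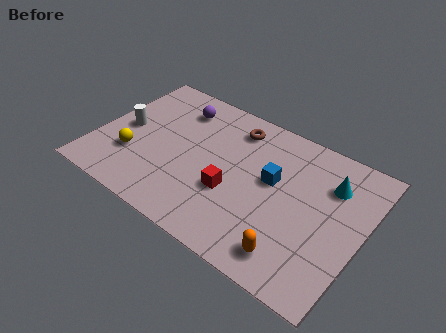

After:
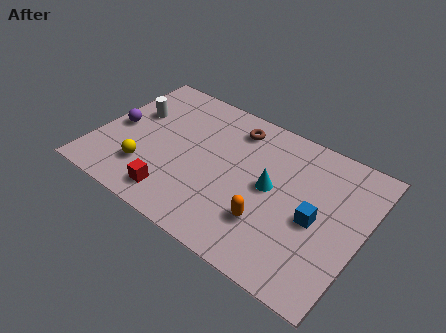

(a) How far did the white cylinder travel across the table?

1.0

The white cylinder moved from about (1.1, 3.6) to (1.3, 4.6), a distance of √(0.2² + 1.0²) ≈ 1.0.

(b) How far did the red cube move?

2.7

The red cube was near (6.0, 2.7) before and (3.8, 1.2) after, so it travelled √(2.2² + 1.5²) ≈ 2.7 units.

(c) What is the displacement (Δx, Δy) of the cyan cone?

(-2.3, -1.5)

The cyan cone started near (9.8, 5.3) and ended near (7.5, 3.8).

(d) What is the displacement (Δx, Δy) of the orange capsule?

(-1.2, 0.9)

From the two frames, the orange capsule sits at roughly (8.9, 1.2) before and (7.7, 2.1) after.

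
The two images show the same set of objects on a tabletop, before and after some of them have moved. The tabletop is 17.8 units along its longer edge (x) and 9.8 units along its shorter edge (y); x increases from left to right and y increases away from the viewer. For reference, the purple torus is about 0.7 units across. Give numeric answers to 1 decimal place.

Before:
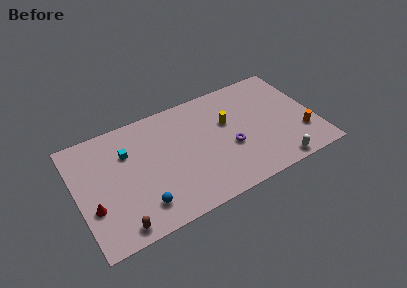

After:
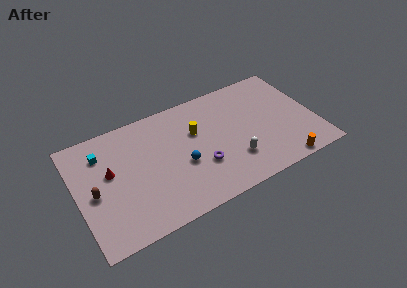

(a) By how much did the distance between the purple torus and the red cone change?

-3.4

The distance was about 10.3 in the first image and 6.9 in the second, so they moved 3.4 units closer together.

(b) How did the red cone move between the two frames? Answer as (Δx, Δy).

(1.5, 2.3)

The red cone started near (1.0, 3.4) and ended near (2.5, 5.7).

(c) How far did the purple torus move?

2.4

From (11.3, 3.9) to (9.0, 3.3), the purple torus covered √(2.3² + 0.6²) ≈ 2.4 units.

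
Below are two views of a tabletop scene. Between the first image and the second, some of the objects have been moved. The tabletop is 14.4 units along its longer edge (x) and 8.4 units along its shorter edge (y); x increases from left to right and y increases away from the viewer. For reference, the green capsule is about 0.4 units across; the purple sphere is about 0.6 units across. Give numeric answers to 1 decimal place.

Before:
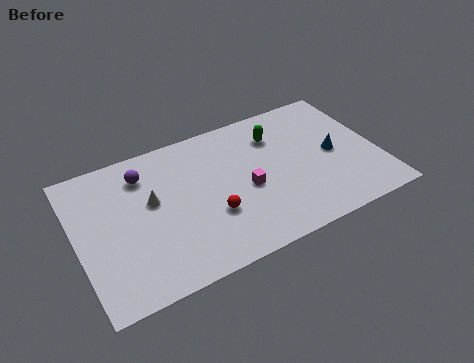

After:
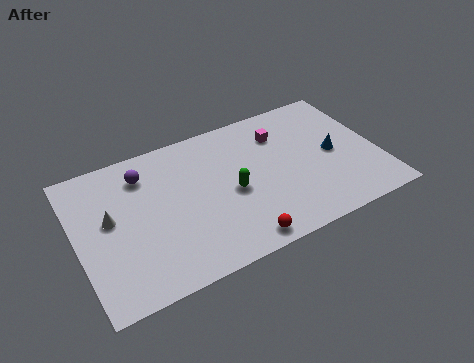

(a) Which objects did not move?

the blue cone and the purple sphere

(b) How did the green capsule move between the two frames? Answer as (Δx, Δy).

(-2.5, -2.5)

The green capsule started near (9.8, 6.3) and ended near (7.3, 3.8).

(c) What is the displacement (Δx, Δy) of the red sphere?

(1.0, -2.0)

From the two frames, the red sphere sits at roughly (6.2, 2.9) before and (7.2, 0.9) after.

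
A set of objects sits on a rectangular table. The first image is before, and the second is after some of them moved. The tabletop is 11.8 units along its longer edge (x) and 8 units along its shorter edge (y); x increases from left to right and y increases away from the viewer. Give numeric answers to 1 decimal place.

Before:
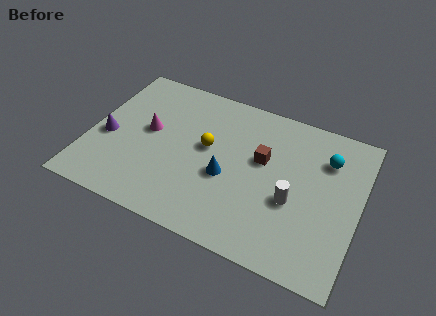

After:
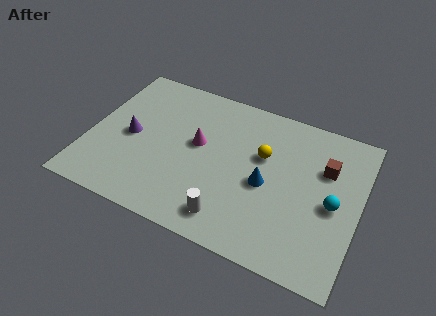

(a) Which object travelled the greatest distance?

the white cylinder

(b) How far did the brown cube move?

2.8

From (7.5, 4.8) to (10.2, 5.4), the brown cube covered √(2.7² + 0.6²) ≈ 2.8 units.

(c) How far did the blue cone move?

1.7

The blue cone was near (6.1, 3.3) before and (7.8, 3.6) after, so it travelled √(1.7² + 0.3²) ≈ 1.7 units.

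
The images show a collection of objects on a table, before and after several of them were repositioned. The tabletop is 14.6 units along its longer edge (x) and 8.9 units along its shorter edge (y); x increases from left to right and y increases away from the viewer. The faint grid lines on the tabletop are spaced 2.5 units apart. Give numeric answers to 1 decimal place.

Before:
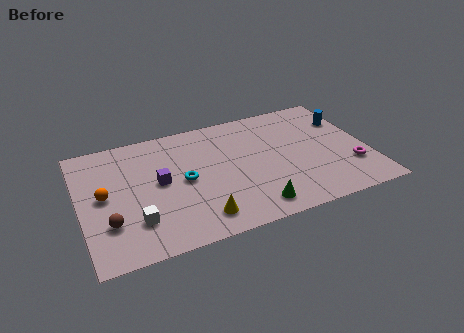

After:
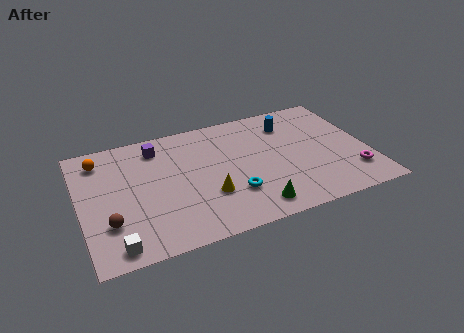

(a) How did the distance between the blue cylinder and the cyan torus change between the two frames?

-3.3

The distance was about 8.8 in the first image and 5.5 in the second, so they moved 3.3 units closer together.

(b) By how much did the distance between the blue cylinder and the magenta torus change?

+1.8

They were about 3.7 units apart before and 5.5 after — 1.8 units further apart.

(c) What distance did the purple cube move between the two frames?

2.6

From (4.0, 4.7) to (4.1, 7.3), the purple cube covered √(0.1² + 2.6²) ≈ 2.6 units.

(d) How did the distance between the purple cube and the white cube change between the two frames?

+4.0

They were about 2.8 units apart before and 6.8 after — 4.0 units further apart.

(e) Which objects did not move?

the green cone and the brown sphere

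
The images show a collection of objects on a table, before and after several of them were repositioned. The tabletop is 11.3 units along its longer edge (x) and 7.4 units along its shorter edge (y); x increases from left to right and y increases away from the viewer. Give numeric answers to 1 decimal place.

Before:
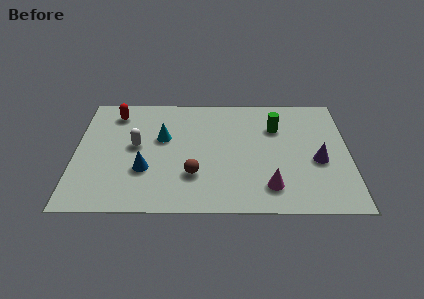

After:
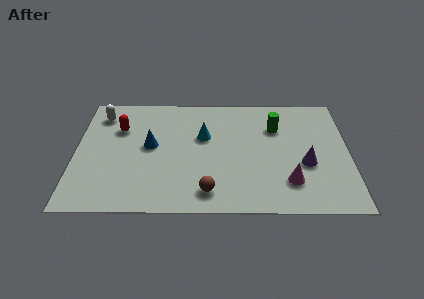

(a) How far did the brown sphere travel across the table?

1.2

From (4.9, 2.2) to (5.5, 1.2), the brown sphere covered √(0.6² + 1.0²) ≈ 1.2 units.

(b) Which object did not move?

the green cylinder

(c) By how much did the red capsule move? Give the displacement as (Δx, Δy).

(0.2, -1.0)

The red capsule started near (1.6, 6.1) and ended near (1.8, 5.1).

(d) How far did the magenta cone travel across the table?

0.9

The magenta cone was near (8.0, 1.5) before and (8.8, 1.8) after, so it travelled √(0.8² + 0.3²) ≈ 0.9 units.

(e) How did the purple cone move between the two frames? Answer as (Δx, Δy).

(-0.5, -0.2)

The purple cone started near (10.0, 3.1) and ended near (9.5, 2.9).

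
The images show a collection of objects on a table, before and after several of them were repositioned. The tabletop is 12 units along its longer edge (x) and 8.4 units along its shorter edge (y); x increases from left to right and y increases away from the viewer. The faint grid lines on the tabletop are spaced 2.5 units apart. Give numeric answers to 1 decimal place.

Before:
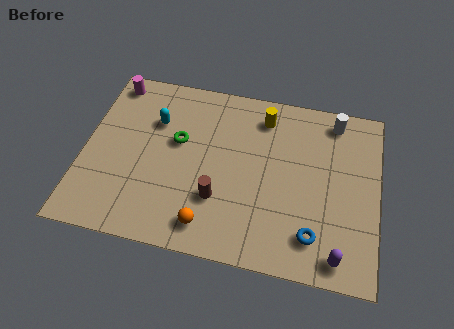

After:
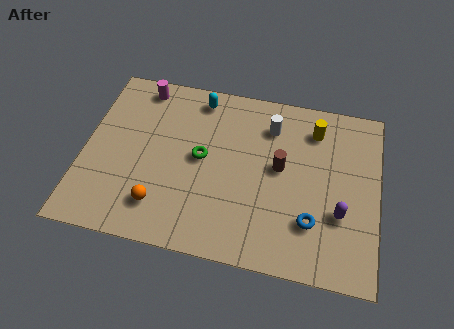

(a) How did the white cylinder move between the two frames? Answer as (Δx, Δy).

(-2.6, -0.8)

The white cylinder started near (10.1, 7.3) and ended near (7.5, 6.5).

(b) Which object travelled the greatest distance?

the brown cylinder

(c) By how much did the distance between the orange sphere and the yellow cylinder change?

+1.8

Before: roughly 5.9 units apart; after: 7.7. That's 1.8 units further apart.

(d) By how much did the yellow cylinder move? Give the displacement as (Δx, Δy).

(2.1, -0.2)

The yellow cylinder was at about (7.2, 6.9) and moved to about (9.3, 6.7).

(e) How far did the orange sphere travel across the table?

2.1

The orange sphere was near (5.3, 1.3) before and (3.3, 1.8) after, so it travelled √(2.0² + 0.5²) ≈ 2.1 units.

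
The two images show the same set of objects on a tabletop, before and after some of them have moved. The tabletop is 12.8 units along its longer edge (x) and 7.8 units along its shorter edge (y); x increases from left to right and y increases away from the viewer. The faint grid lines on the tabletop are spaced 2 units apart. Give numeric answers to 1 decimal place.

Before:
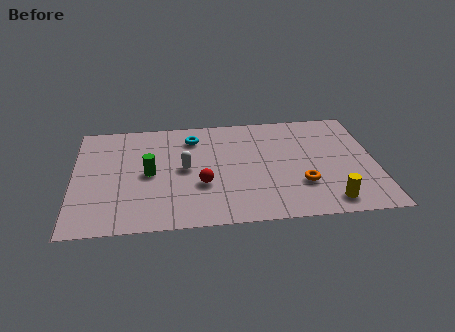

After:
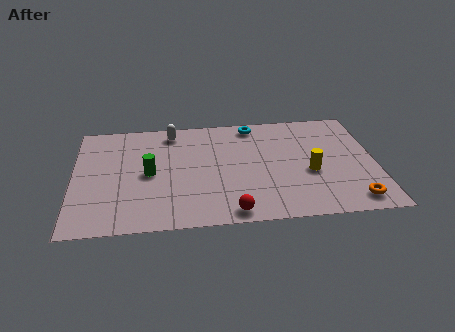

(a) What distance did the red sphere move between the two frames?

2.3

From (5.4, 2.8) to (6.6, 0.8), the red sphere covered √(1.2² + 2.0²) ≈ 2.3 units.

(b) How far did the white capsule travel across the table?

2.7

The white capsule was near (4.7, 4.0) before and (4.2, 6.7) after, so it travelled √(0.5² + 2.7²) ≈ 2.7 units.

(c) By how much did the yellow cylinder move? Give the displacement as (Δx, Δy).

(-0.7, 2.1)

The yellow cylinder was at about (10.7, 1.1) and moved to about (10.0, 3.2).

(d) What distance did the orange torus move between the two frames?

2.5

The orange torus moved from about (9.6, 2.4) to (11.7, 1.1), a distance of √(2.1² + 1.3²) ≈ 2.5.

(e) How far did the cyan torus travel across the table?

2.7

From (5.1, 6.2) to (7.7, 6.9), the cyan torus covered √(2.6² + 0.7²) ≈ 2.7 units.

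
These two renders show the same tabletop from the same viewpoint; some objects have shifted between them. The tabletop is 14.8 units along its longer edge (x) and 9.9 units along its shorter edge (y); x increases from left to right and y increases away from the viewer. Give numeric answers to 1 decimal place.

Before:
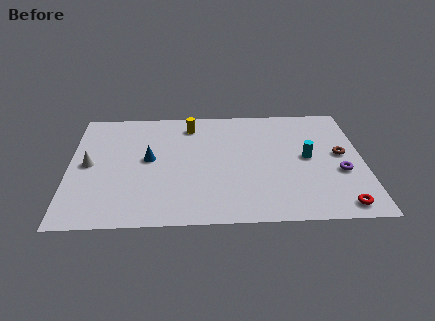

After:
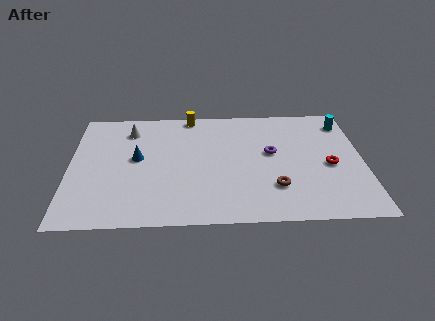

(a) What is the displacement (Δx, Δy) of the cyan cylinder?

(2.0, 3.0)

From the two frames, the cyan cylinder sits at roughly (12.0, 5.1) before and (14.0, 8.1) after.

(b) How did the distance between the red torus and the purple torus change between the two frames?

+0.4

The distance was about 2.7 in the first image and 3.1 in the second, so they moved 0.4 units further apart.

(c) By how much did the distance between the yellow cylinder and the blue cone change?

+1.0

They were about 3.6 units apart before and 4.6 after — 1.0 units further apart.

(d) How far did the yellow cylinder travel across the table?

0.9

The yellow cylinder was near (6.1, 8.2) before and (6.1, 9.1) after, so it travelled √(0.0² + 0.9²) ≈ 0.9 units.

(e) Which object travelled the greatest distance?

the brown torus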